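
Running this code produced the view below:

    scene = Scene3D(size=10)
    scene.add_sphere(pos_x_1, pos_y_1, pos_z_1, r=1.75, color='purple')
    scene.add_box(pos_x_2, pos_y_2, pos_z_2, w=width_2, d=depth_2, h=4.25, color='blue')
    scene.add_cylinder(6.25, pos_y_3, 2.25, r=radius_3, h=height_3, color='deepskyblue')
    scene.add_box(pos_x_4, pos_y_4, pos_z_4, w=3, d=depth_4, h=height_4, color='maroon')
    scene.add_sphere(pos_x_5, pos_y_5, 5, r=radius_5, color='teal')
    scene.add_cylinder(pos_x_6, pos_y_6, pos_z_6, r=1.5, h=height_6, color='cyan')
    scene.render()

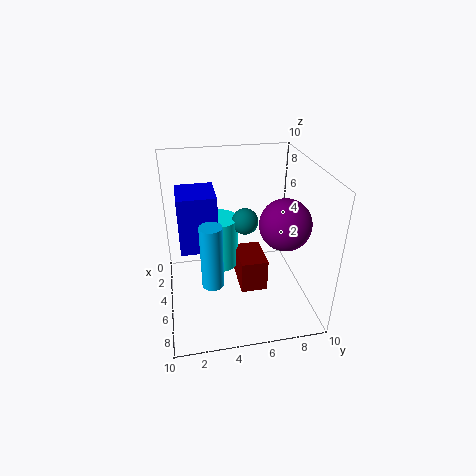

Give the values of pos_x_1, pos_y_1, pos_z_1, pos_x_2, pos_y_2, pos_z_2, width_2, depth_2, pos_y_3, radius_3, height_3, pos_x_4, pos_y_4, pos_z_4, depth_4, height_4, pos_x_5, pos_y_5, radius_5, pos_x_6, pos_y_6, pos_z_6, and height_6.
pos_x_1 = 6, pos_y_1 = 8, pos_z_1 = 6.25, pos_x_2 = 1.25, pos_y_2 = 1, pos_z_2 = 3.5, width_2 = 3, depth_2 = 2.75, pos_y_3 = 3, radius_3 = 0.75, height_3 = 4.5, pos_x_4 = 2.25, pos_y_4 = 5.25, pos_z_4 = 0.25, depth_4 = 2, height_4 = 2.5, pos_x_5 = 2.75, pos_y_5 = 6, radius_5 = 1, pos_x_6 = 2.25, pos_y_6 = 4, pos_z_6 = 1.25, height_6 = 4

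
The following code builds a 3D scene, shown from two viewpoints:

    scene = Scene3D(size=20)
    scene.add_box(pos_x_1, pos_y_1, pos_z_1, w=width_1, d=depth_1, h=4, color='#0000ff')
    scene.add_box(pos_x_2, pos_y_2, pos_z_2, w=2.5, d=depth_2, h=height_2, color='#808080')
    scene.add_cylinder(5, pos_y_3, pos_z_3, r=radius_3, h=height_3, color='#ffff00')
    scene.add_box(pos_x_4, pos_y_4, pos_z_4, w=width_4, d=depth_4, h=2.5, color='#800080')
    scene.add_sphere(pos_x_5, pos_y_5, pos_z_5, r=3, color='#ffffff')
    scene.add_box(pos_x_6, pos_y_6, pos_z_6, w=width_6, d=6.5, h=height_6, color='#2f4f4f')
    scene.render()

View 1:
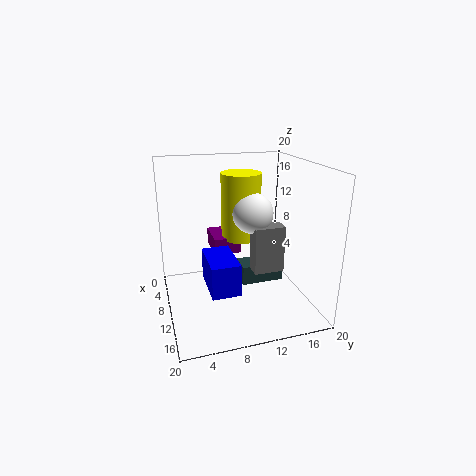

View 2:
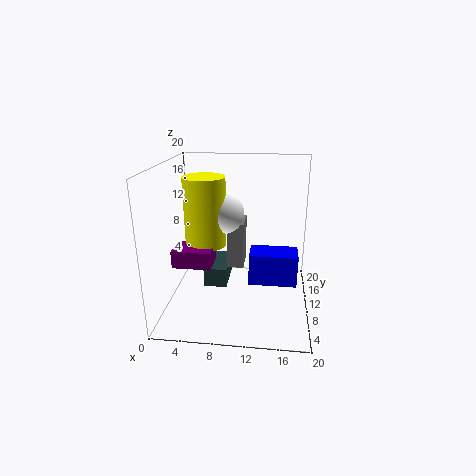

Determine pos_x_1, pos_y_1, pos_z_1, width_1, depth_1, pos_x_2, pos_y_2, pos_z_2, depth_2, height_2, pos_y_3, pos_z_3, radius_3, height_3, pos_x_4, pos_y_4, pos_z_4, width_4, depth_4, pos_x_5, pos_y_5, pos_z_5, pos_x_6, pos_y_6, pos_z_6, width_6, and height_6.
pos_x_1 = 12; pos_y_1 = 4.5; pos_z_1 = 6; width_1 = 6; depth_1 = 3.5; pos_x_2 = 8; pos_y_2 = 12.5; pos_z_2 = 4; depth_2 = 4.5; height_2 = 7; pos_y_3 = 12; pos_z_3 = 8; radius_3 = 3; height_3 = 10; pos_x_4 = 1; pos_y_4 = 7.5; pos_z_4 = 6; width_4 = 5.5; depth_4 = 4; pos_x_5 = 7.5; pos_y_5 = 13; pos_z_5 = 12.5; pos_x_6 = 4.5; pos_y_6 = 11.5; pos_z_6 = 1; width_6 = 3.5; height_6 = 3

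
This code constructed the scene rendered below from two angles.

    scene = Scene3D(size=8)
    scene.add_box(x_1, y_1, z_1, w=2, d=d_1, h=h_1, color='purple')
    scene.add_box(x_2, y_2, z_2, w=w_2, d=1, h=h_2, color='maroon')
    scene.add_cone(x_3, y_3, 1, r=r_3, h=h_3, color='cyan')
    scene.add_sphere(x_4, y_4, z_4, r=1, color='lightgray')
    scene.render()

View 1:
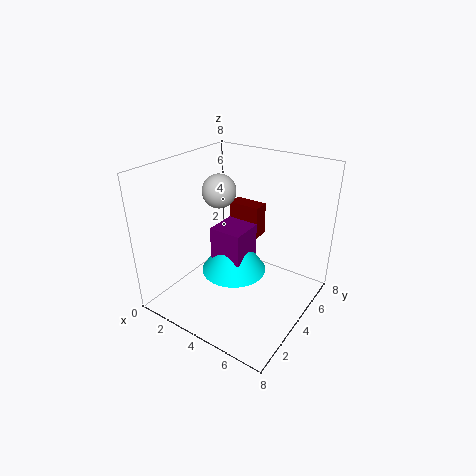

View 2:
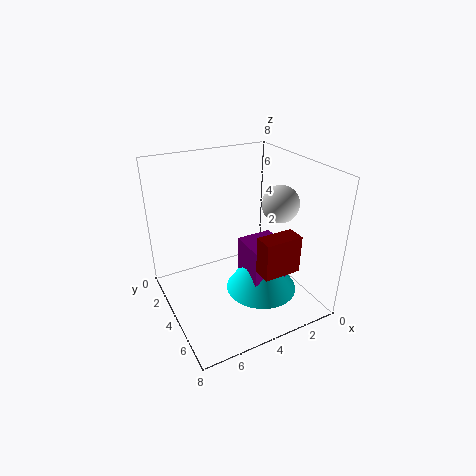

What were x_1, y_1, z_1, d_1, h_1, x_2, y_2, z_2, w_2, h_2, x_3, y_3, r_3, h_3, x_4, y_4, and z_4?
x_1 = 2
y_1 = 4
z_1 = 2
d_1 = 2
h_1 = 2
x_2 = 2
y_2 = 6
z_2 = 3
w_2 = 2
h_2 = 2
x_3 = 3
y_3 = 5
r_3 = 2
h_3 = 3
x_4 = 2
y_4 = 5
z_4 = 6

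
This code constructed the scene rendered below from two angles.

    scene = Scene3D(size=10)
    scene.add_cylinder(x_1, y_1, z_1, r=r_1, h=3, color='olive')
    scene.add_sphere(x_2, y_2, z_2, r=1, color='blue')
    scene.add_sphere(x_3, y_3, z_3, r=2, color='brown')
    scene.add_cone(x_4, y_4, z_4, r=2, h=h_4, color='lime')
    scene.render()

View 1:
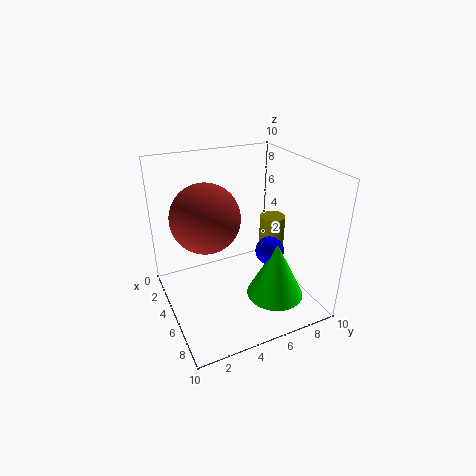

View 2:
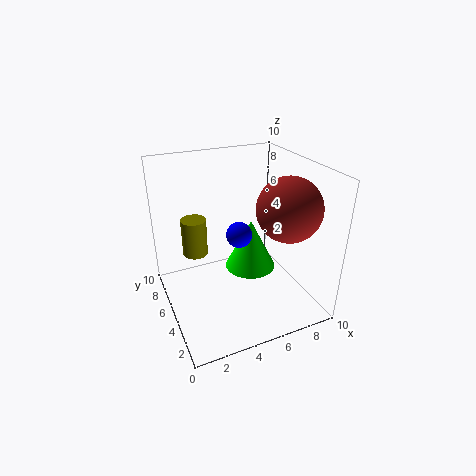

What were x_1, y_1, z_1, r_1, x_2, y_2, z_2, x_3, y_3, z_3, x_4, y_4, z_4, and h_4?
x_1 = 3; y_1 = 9; z_1 = 2; r_1 = 1; x_2 = 6; y_2 = 7; z_2 = 4; x_3 = 7; y_3 = 2; z_3 = 8; x_4 = 7; y_4 = 7; z_4 = 1; h_4 = 4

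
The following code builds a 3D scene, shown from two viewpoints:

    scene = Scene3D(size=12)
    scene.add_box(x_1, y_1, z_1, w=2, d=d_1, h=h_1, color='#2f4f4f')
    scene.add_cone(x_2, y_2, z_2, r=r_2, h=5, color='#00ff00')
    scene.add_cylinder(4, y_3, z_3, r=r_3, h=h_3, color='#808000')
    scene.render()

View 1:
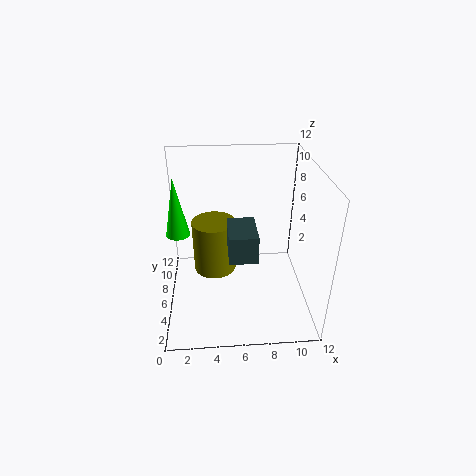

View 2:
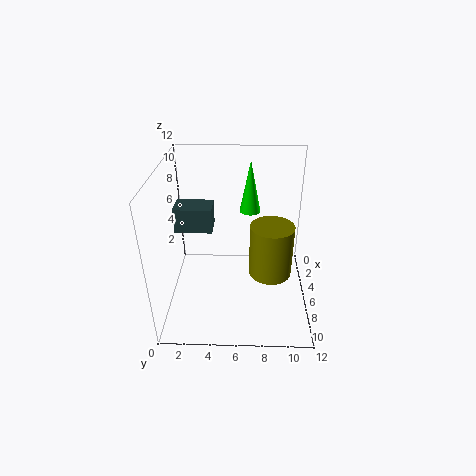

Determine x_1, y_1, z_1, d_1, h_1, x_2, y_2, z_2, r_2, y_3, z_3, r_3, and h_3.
x_1 = 5; y_1 = 1; z_1 = 7; d_1 = 3; h_1 = 2; x_2 = 1; y_2 = 7; z_2 = 6; r_2 = 1; y_3 = 9; z_3 = 1; r_3 = 2; h_3 = 5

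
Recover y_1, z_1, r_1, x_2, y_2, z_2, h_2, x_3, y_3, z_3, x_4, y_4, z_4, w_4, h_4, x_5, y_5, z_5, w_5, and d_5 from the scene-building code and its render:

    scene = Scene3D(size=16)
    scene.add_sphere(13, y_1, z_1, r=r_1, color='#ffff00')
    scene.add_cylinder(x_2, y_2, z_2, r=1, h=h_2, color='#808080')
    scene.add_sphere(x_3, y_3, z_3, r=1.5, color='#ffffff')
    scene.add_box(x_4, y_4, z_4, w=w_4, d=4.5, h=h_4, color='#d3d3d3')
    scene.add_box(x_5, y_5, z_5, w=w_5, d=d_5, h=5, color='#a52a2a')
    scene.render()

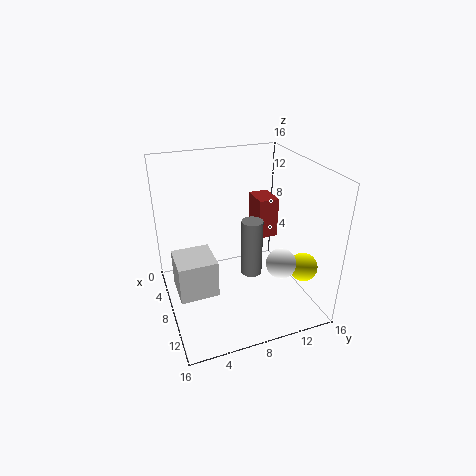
y_1 = 13.5
z_1 = 6
r_1 = 1.5
x_2 = 13
y_2 = 7.5
z_2 = 7
h_2 = 5.5
x_3 = 13.5
y_3 = 10.5
z_3 = 7.5
x_4 = 4
y_4 = 1
z_4 = 1
w_4 = 4.5
h_4 = 4.5
x_5 = 1.5
y_5 = 12
z_5 = 5.5
w_5 = 3.5
d_5 = 2.5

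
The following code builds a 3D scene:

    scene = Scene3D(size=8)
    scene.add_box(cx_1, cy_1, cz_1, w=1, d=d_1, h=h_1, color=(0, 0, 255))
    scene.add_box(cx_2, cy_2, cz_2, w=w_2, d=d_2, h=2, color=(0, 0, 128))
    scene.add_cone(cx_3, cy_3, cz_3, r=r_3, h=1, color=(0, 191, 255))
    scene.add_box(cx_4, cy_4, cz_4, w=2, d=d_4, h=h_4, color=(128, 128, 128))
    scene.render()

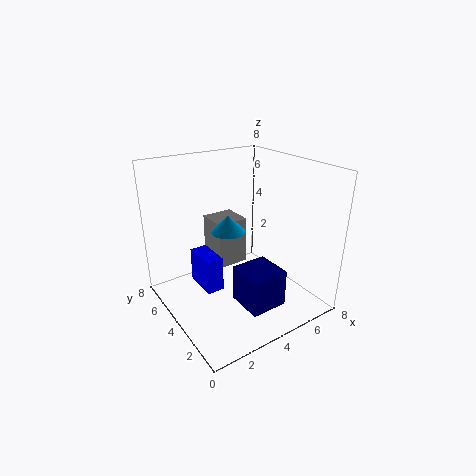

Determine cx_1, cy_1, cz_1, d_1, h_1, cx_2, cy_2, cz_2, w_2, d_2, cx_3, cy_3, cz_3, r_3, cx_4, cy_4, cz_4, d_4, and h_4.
cx_1 = 2; cy_1 = 4; cz_1 = 1; d_1 = 2; h_1 = 2; cx_2 = 3; cy_2 = 1; cz_2 = 1; w_2 = 2; d_2 = 2; cx_3 = 4; cy_3 = 5; cz_3 = 4; r_3 = 1; cx_4 = 4; cy_4 = 6; cz_4 = 1; d_4 = 2; h_4 = 3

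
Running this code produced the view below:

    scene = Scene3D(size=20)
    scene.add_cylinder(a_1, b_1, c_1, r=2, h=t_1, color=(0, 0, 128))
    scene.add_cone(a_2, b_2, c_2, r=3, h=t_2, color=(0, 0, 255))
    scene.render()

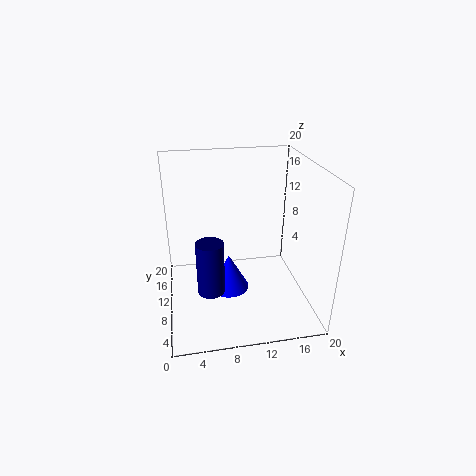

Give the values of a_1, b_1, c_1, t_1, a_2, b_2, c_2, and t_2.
a_1 = 6; b_1 = 10; c_1 = 1.5; t_1 = 8; a_2 = 9; b_2 = 12; c_2 = 0.5; t_2 = 5.5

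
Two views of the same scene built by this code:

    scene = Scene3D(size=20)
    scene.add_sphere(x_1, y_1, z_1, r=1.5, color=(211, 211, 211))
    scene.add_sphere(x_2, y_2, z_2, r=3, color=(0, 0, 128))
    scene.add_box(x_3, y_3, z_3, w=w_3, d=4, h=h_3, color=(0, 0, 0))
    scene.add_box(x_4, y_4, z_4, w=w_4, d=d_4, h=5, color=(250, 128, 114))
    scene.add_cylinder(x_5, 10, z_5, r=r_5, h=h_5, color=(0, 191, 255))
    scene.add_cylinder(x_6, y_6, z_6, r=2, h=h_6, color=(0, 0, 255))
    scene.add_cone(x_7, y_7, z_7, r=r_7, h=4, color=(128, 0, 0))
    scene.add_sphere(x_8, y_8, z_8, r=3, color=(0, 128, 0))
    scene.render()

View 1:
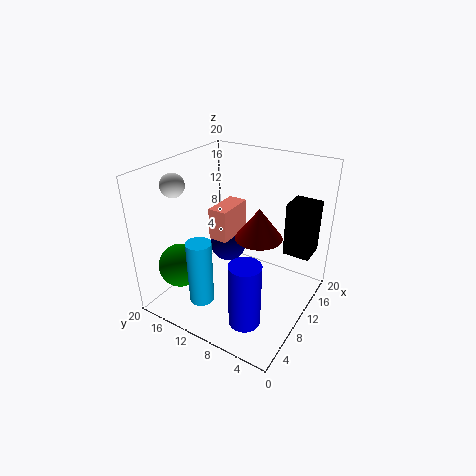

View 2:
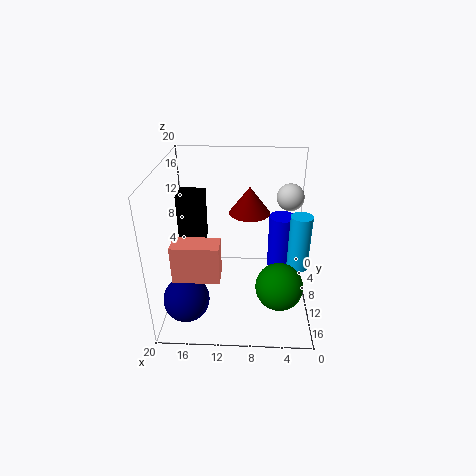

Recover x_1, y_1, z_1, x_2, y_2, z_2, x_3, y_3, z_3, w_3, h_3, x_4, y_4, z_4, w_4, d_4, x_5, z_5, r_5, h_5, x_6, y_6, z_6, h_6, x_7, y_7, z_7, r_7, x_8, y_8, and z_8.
x_1 = 4; y_1 = 15.5; z_1 = 18.5; x_2 = 16.5; y_2 = 16; z_2 = 4; x_3 = 15.5; y_3 = 1.5; z_3 = 6; w_3 = 4; h_3 = 8; x_4 = 12; y_4 = 13.5; z_4 = 7; w_4 = 6; d_4 = 3; x_5 = 1.5; z_5 = 5.5; r_5 = 1.5; h_5 = 8; x_6 = 3.5; y_6 = 5; z_6 = 2.5; h_6 = 8.5; x_7 = 8.5; y_7 = 6; z_7 = 12; r_7 = 3; x_8 = 4.5; y_8 = 16; z_8 = 6.5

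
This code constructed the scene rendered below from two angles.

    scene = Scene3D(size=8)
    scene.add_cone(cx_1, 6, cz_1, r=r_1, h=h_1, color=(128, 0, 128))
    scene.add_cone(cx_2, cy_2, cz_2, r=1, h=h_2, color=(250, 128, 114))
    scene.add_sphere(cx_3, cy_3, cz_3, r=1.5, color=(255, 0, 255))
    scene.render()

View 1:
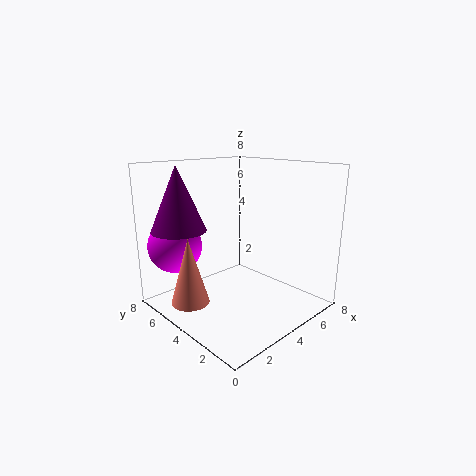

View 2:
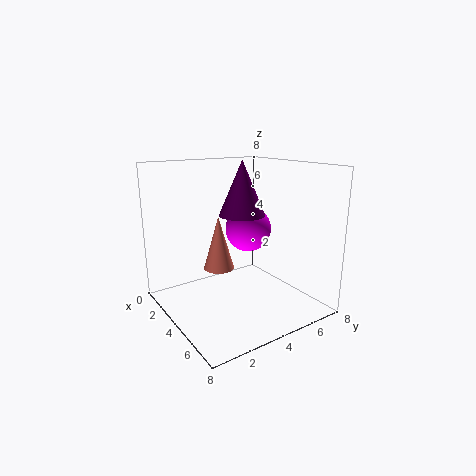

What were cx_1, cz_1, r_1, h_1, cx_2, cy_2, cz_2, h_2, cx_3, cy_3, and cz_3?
cx_1 = 1.5
cz_1 = 4.5
r_1 = 1.5
h_1 = 3.5
cx_2 = 1
cy_2 = 4.5
cz_2 = 1
h_2 = 3.5
cx_3 = 1.5
cy_3 = 6.5
cz_3 = 3.5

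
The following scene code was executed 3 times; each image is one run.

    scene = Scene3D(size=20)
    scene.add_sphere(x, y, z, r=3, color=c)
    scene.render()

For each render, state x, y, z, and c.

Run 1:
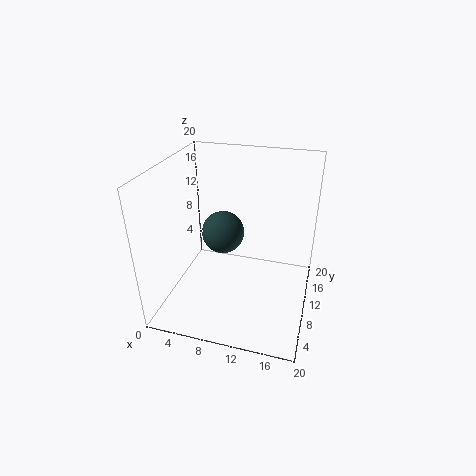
x = 7.5; y = 11; z = 10; c = 'darkslategray'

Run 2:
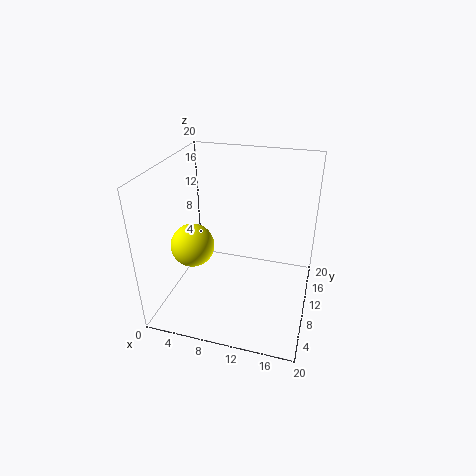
x = 4; y = 8; z = 9; c = 'yellow'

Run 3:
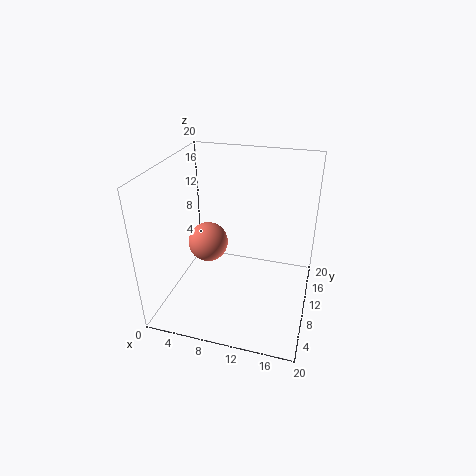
x = 4.5; y = 12.5; z = 7; c = 'salmon'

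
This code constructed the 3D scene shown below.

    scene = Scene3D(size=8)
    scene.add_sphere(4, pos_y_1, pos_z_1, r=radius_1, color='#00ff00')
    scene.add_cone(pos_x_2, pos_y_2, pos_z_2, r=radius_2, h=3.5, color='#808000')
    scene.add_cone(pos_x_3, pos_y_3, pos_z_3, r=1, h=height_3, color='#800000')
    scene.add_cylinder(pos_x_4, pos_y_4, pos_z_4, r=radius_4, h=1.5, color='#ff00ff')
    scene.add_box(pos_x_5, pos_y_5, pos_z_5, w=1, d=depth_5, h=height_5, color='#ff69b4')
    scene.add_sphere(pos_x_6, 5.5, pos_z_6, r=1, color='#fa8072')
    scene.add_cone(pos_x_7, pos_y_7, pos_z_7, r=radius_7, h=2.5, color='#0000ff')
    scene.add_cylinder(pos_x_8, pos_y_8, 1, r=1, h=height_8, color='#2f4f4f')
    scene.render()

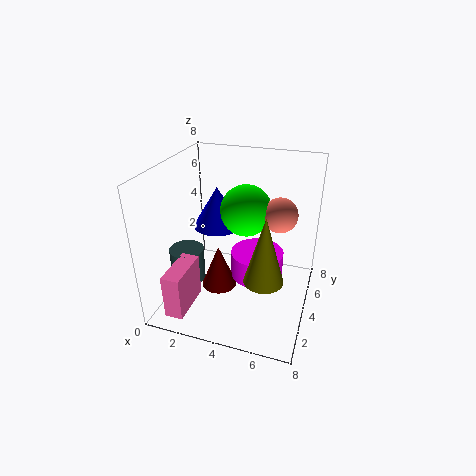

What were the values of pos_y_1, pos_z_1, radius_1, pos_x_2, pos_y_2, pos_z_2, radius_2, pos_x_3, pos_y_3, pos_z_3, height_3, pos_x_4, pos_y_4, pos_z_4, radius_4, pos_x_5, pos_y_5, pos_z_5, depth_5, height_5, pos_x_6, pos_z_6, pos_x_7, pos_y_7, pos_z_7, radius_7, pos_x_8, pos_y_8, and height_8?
pos_y_1 = 5.5
pos_z_1 = 5
radius_1 = 1.5
pos_x_2 = 6
pos_y_2 = 2
pos_z_2 = 3
radius_2 = 1
pos_x_3 = 3
pos_y_3 = 3.5
pos_z_3 = 1
height_3 = 2.5
pos_x_4 = 5
pos_y_4 = 4.5
pos_z_4 = 1.5
radius_4 = 1.5
pos_x_5 = 1
pos_y_5 = 0.5
pos_z_5 = 0.5
depth_5 = 2.5
height_5 = 2.5
pos_x_6 = 6
pos_z_6 = 5
pos_x_7 = 2
pos_y_7 = 6
pos_z_7 = 3.5
radius_7 = 1.5
pos_x_8 = 1
pos_y_8 = 3.5
height_8 = 2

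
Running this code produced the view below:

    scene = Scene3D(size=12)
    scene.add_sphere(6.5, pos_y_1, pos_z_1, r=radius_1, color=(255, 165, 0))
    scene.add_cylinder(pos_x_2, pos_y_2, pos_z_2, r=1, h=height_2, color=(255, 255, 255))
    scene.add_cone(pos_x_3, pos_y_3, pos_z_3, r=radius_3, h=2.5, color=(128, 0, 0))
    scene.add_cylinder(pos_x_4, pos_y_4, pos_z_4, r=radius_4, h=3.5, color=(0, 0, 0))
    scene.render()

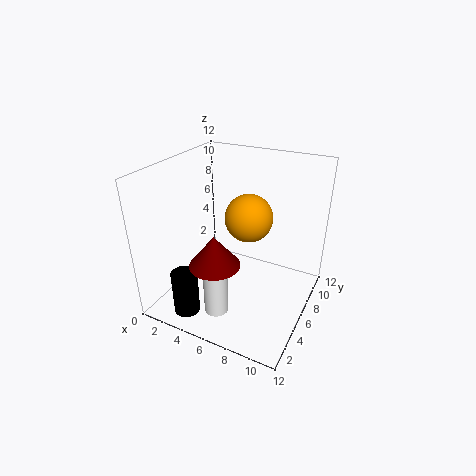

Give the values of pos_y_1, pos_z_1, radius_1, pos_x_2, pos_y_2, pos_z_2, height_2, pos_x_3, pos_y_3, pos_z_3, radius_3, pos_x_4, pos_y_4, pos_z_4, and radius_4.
pos_y_1 = 7; pos_z_1 = 7.5; radius_1 = 2; pos_x_2 = 5.5; pos_y_2 = 3; pos_z_2 = 0.5; height_2 = 5.5; pos_x_3 = 5.5; pos_y_3 = 3; pos_z_3 = 5; radius_3 = 2; pos_x_4 = 4; pos_y_4 = 1; pos_z_4 = 1.5; radius_4 = 1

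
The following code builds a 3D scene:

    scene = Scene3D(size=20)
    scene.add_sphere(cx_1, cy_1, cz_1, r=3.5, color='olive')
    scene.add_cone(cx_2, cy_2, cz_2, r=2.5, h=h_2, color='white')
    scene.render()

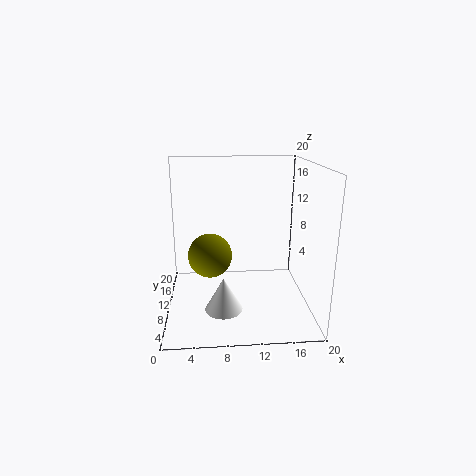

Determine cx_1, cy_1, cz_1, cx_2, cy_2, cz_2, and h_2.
cx_1 = 6
cy_1 = 15.75
cz_1 = 5
cx_2 = 7.75
cy_2 = 5.75
cz_2 = 1.5
h_2 = 4.5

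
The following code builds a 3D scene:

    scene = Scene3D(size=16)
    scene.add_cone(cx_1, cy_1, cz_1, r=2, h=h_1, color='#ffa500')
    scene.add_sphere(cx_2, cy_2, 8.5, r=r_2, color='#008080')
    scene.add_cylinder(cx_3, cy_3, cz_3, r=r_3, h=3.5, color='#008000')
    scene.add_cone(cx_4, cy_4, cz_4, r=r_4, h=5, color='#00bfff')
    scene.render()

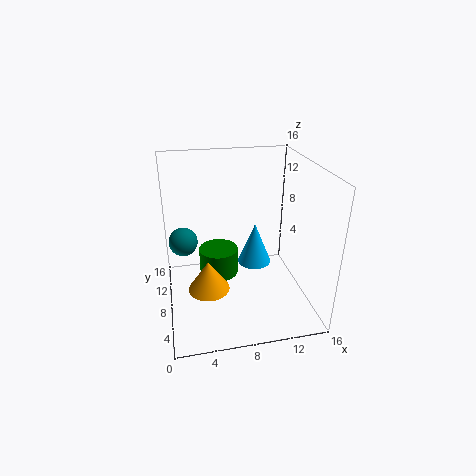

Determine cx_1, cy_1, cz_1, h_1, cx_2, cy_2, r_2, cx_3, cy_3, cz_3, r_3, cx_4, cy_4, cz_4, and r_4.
cx_1 = 4
cy_1 = 3
cz_1 = 5.5
h_1 = 3
cx_2 = 2
cy_2 = 7.5
r_2 = 1.5
cx_3 = 6.5
cy_3 = 13
cz_3 = 0.5
r_3 = 2.5
cx_4 = 10.5
cy_4 = 10
cz_4 = 3.5
r_4 = 2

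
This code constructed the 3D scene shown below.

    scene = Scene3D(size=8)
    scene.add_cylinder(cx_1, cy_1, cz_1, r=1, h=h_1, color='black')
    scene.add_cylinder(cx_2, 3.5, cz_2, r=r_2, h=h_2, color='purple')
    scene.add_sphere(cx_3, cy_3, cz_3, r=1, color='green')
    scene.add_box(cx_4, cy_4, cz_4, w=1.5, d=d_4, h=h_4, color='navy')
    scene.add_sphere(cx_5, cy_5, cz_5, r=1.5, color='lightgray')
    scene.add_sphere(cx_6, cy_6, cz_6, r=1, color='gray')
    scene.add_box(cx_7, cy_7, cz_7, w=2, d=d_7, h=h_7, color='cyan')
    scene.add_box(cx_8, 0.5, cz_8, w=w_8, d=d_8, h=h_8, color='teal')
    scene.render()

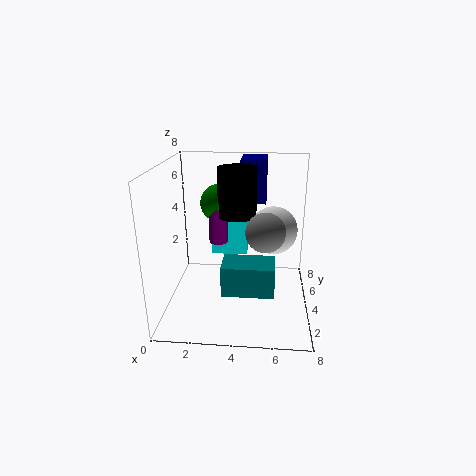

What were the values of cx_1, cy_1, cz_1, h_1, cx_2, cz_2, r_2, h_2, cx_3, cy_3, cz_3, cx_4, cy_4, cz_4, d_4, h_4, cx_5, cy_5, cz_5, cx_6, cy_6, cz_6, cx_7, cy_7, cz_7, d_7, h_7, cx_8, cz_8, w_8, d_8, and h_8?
cx_1 = 4; cy_1 = 3.5; cz_1 = 5.5; h_1 = 2.5; cx_2 = 3; cz_2 = 4; r_2 = 0.5; h_2 = 2; cx_3 = 3; cy_3 = 4; cz_3 = 6; cx_4 = 4; cy_4 = 5.5; cz_4 = 5.5; d_4 = 2; h_4 = 2.5; cx_5 = 6; cy_5 = 6.5; cz_5 = 3.5; cx_6 = 5.5; cy_6 = 2.5; cz_6 = 5; cx_7 = 2.5; cy_7 = 4; cz_7 = 3; d_7 = 2; h_7 = 2; cx_8 = 3.5; cz_8 = 2.5; w_8 = 2.5; d_8 = 1.5; h_8 = 1.5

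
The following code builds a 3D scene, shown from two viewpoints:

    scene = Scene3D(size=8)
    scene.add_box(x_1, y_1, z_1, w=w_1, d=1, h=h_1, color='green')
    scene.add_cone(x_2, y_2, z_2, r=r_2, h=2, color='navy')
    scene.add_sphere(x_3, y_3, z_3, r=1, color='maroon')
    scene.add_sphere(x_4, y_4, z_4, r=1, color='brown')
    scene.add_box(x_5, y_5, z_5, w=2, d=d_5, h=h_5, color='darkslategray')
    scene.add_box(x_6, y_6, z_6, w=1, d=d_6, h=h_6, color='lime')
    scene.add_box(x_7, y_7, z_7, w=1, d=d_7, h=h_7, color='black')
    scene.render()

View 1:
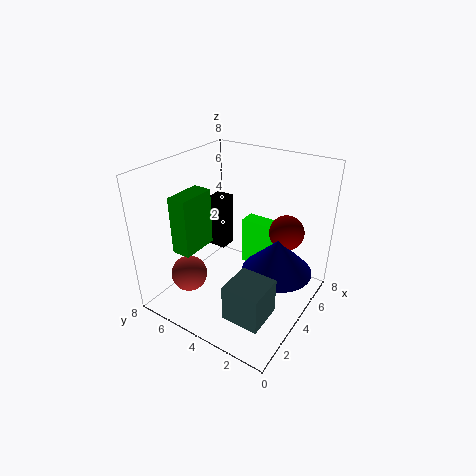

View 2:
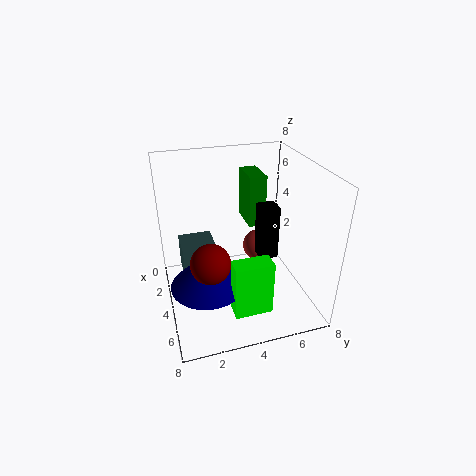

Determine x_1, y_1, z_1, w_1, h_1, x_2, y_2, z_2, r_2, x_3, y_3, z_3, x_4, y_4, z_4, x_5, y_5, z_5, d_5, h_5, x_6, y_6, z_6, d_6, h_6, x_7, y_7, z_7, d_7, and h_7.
x_1 = 1, y_1 = 5, z_1 = 4, w_1 = 2, h_1 = 3, x_2 = 5, y_2 = 2, z_2 = 2, r_2 = 2, x_3 = 6, y_3 = 2, z_3 = 4, x_4 = 2, y_4 = 6, z_4 = 2, x_5 = 1, y_5 = 1, z_5 = 1, d_5 = 2, h_5 = 2, x_6 = 6, y_6 = 3, z_6 = 1, d_6 = 2, h_6 = 3, x_7 = 4, y_7 = 5, z_7 = 3, d_7 = 1, h_7 = 3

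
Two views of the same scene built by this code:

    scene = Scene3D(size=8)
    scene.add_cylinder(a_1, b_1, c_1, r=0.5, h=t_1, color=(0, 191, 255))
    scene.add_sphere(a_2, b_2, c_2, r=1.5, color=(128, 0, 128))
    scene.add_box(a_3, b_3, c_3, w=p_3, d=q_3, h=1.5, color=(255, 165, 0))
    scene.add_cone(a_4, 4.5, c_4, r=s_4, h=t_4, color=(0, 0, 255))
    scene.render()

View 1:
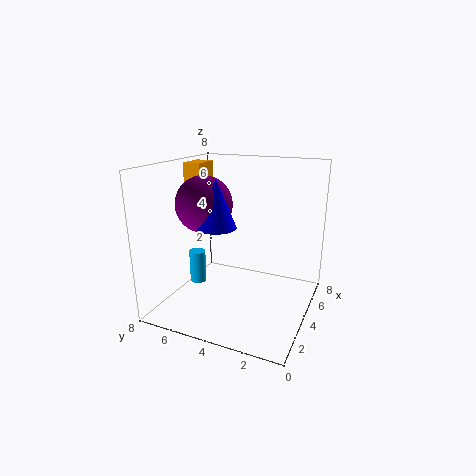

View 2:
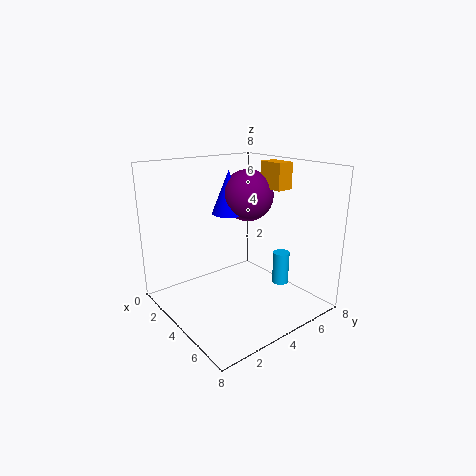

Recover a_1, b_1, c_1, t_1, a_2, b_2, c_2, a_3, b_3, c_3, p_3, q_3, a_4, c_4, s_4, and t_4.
a_1 = 4.5; b_1 = 7; c_1 = 0.5; t_1 = 2; a_2 = 3; b_2 = 5.5; c_2 = 6; a_3 = 3.5; b_3 = 6; c_3 = 6.5; p_3 = 1.5; q_3 = 1; a_4 = 2.5; c_4 = 5; s_4 = 1; t_4 = 2.5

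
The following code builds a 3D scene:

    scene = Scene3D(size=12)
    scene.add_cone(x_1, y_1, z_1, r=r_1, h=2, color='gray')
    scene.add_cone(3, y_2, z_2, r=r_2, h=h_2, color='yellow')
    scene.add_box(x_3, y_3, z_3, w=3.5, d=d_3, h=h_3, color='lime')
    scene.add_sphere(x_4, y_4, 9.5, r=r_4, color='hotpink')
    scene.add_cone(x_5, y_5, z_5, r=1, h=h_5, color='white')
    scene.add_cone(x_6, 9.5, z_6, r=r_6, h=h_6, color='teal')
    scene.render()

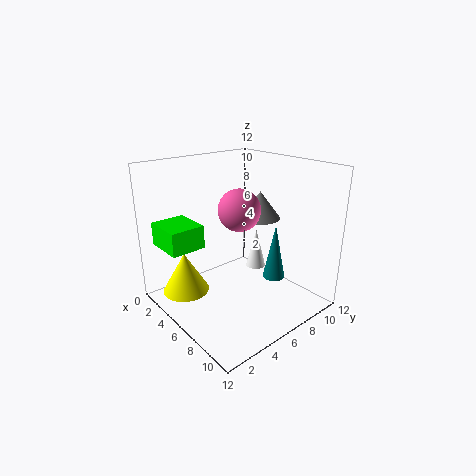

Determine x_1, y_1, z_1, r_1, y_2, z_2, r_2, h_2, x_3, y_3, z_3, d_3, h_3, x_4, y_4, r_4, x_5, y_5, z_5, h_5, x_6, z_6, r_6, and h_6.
x_1 = 8.5
y_1 = 6
z_1 = 8.5
r_1 = 1.5
y_2 = 2.5
z_2 = 1
r_2 = 2
h_2 = 3.5
x_3 = 0.5
y_3 = 1
z_3 = 5
d_3 = 3
h_3 = 2
x_4 = 8.5
y_4 = 4
r_4 = 1.5
x_5 = 3
y_5 = 11
z_5 = 0.5
h_5 = 4
x_6 = 7
z_6 = 1.5
r_6 = 1
h_6 = 5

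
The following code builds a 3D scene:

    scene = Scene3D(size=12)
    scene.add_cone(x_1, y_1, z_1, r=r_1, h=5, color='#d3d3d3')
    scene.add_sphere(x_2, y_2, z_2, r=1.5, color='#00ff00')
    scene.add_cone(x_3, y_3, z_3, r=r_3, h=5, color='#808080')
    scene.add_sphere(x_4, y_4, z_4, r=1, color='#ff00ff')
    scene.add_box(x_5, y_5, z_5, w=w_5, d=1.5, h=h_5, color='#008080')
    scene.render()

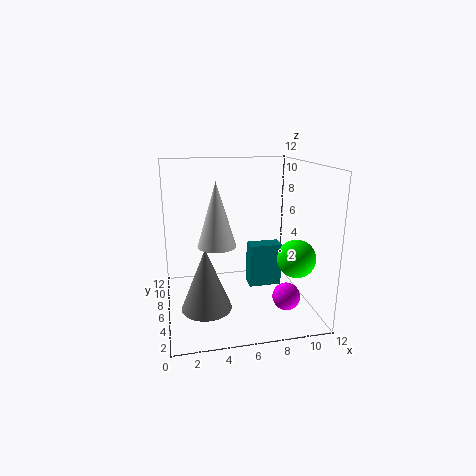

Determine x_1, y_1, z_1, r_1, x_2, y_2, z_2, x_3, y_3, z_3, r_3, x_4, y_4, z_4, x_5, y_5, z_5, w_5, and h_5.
x_1 = 4; y_1 = 4.5; z_1 = 6; r_1 = 1.5; x_2 = 10; y_2 = 3; z_2 = 5; x_3 = 3; y_3 = 4; z_3 = 1; r_3 = 2; x_4 = 8.5; y_4 = 1; z_4 = 3; x_5 = 7.5; y_5 = 7.5; z_5 = 0.5; w_5 = 3; h_5 = 4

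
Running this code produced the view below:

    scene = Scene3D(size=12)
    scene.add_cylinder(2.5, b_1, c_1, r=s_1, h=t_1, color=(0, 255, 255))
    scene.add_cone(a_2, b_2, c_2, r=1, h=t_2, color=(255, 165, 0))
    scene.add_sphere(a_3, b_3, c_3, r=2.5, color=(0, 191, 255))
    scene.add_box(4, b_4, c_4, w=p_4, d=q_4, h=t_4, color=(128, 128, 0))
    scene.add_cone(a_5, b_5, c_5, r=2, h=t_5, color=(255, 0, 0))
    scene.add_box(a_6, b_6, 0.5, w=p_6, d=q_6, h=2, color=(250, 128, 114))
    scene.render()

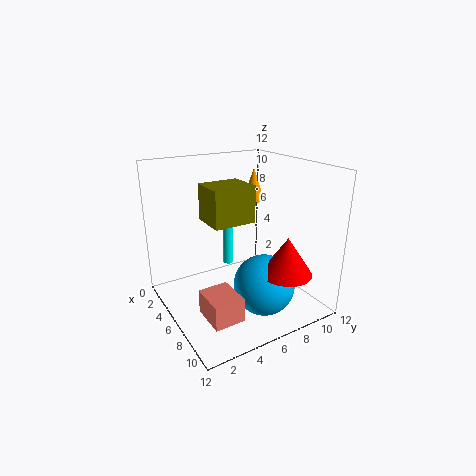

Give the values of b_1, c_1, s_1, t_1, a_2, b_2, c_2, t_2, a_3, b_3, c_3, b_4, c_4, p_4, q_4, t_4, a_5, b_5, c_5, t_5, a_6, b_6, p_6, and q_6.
b_1 = 7, c_1 = 2, s_1 = 0.5, t_1 = 5.5, a_2 = 3, b_2 = 9.5, c_2 = 8, t_2 = 3, a_3 = 8.5, b_3 = 7, c_3 = 2.5, b_4 = 3.5, c_4 = 7.5, p_4 = 3, q_4 = 3.5, t_4 = 3, a_5 = 10, b_5 = 8, c_5 = 4, t_5 = 3, a_6 = 6.5, b_6 = 2, p_6 = 3, q_6 = 2.5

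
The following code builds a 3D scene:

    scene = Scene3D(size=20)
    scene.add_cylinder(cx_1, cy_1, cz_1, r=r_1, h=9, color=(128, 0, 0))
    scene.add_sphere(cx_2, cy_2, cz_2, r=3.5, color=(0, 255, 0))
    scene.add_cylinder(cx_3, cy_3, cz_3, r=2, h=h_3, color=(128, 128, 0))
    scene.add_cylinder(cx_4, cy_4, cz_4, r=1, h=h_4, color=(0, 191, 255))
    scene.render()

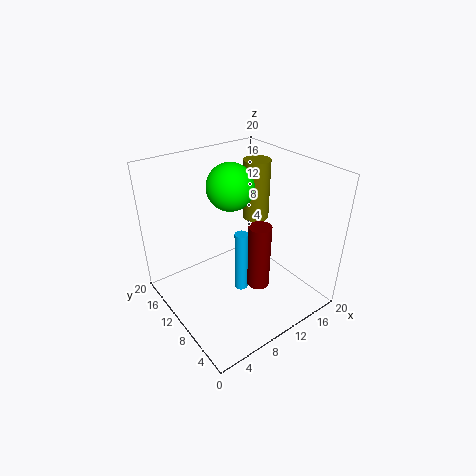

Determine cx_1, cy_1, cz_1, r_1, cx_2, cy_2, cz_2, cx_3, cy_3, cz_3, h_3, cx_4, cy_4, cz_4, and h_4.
cx_1 = 10.5, cy_1 = 6, cz_1 = 4.5, r_1 = 1.5, cx_2 = 12, cy_2 = 14.5, cz_2 = 15.5, cx_3 = 16, cy_3 = 13.5, cz_3 = 10, h_3 = 9, cx_4 = 11, cy_4 = 10.5, cz_4 = 0.5, h_4 = 9.5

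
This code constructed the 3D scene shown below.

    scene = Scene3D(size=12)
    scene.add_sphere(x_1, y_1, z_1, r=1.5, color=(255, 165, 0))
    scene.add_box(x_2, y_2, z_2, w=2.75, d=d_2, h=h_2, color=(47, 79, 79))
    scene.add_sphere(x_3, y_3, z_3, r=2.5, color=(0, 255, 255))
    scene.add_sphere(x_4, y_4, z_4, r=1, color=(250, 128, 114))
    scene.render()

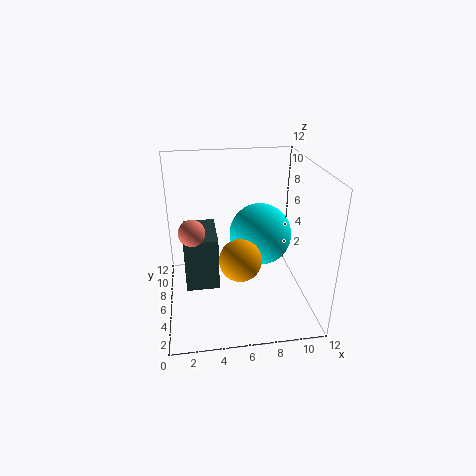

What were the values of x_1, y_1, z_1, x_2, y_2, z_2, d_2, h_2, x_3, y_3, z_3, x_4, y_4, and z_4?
x_1 = 5.5, y_1 = 1.75, z_1 = 6.5, x_2 = 1.5, y_2 = 4.75, z_2 = 2, d_2 = 4.25, h_2 = 4.5, x_3 = 7.75, y_3 = 5.5, z_3 = 6.5, x_4 = 2.25, y_4 = 4, z_4 = 7.75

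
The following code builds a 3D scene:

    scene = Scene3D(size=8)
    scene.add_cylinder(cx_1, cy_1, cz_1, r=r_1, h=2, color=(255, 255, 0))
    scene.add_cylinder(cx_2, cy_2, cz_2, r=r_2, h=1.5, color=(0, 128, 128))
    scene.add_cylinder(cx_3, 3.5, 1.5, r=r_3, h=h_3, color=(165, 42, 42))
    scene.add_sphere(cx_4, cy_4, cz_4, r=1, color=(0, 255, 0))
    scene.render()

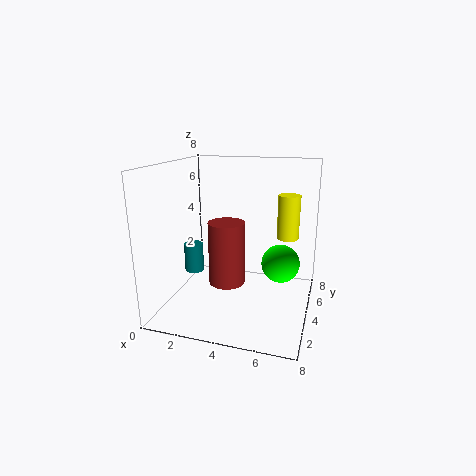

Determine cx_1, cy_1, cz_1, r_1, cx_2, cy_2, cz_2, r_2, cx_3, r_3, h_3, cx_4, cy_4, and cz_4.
cx_1 = 7, cy_1 = 2, cz_1 = 5, r_1 = 0.5, cx_2 = 2, cy_2 = 2.5, cz_2 = 2.5, r_2 = 0.5, cx_3 = 3.5, r_3 = 1, h_3 = 3.5, cx_4 = 6.5, cy_4 = 3.5, cz_4 = 3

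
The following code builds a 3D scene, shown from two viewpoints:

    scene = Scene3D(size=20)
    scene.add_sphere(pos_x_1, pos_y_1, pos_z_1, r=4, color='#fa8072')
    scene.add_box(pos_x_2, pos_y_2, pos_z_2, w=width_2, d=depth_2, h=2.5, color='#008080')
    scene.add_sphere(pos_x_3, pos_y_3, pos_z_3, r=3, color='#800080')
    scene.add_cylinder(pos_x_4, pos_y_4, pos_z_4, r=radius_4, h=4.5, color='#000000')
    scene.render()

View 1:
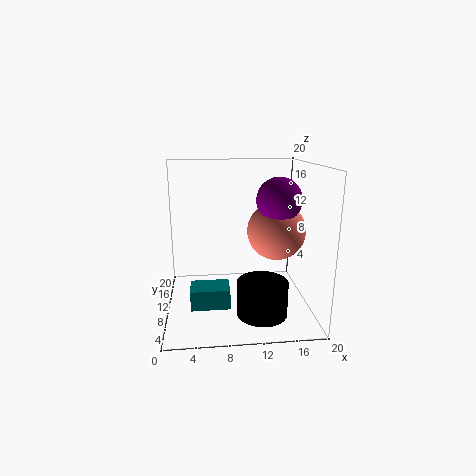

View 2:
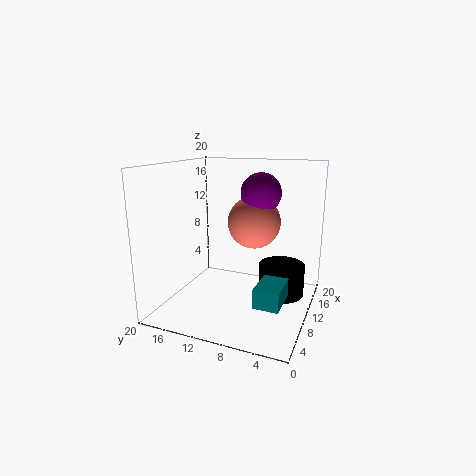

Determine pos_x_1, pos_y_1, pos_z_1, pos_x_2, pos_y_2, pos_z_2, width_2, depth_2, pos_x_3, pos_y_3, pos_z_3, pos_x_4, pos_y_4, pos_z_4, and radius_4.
pos_x_1 = 15.25
pos_y_1 = 9.5
pos_z_1 = 11
pos_x_2 = 3.5
pos_y_2 = 2.25
pos_z_2 = 3.5
width_2 = 4.75
depth_2 = 3.25
pos_x_3 = 15.25
pos_y_3 = 8.5
pos_z_3 = 15.5
pos_x_4 = 12.5
pos_y_4 = 4.25
pos_z_4 = 1.5
radius_4 = 3.25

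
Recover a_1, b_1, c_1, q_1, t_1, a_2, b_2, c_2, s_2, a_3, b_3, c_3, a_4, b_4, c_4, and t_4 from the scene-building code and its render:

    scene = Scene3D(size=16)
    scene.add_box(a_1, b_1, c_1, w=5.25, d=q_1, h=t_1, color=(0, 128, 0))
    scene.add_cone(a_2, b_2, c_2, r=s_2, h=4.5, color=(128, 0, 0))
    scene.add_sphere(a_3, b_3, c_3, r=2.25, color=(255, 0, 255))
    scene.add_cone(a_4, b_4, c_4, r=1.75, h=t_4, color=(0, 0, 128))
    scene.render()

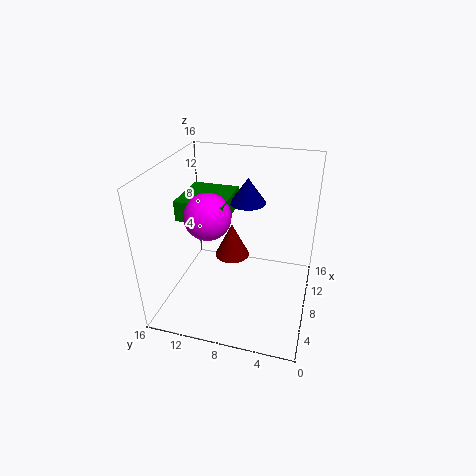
a_1 = 3
b_1 = 8
c_1 = 12
q_1 = 4.75
t_1 = 2
a_2 = 13
b_2 = 10.25
c_2 = 2.25
s_2 = 2.25
a_3 = 3.75
b_3 = 9.75
c_3 = 12.5
a_4 = 6.25
b_4 = 6.5
c_4 = 13.25
t_4 = 2.5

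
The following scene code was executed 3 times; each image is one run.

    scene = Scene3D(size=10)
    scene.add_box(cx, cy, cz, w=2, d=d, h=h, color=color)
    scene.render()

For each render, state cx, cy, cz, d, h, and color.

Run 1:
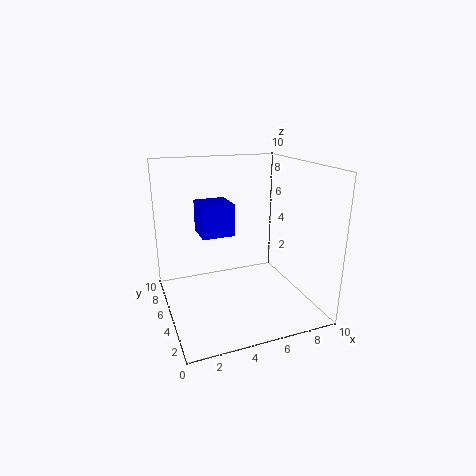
cx = 2, cy = 3, cz = 6, d = 2, h = 2, color = 'blue'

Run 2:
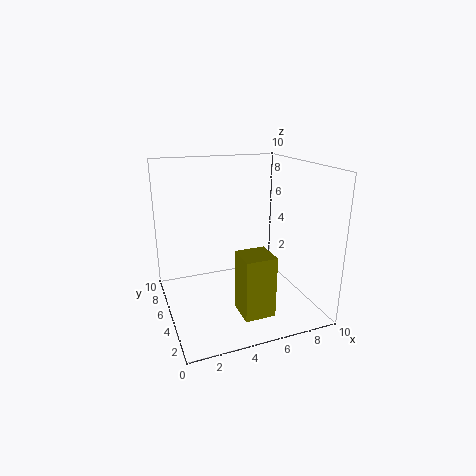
cx = 4, cy = 1, cz = 1, d = 2, h = 4, color = 'olive'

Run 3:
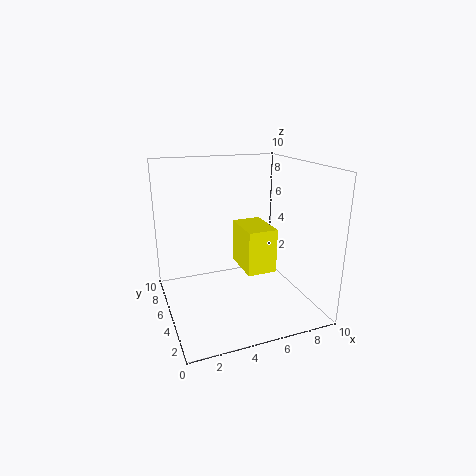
cx = 5, cy = 3, cz = 3, d = 3, h = 3, color = 'yellow'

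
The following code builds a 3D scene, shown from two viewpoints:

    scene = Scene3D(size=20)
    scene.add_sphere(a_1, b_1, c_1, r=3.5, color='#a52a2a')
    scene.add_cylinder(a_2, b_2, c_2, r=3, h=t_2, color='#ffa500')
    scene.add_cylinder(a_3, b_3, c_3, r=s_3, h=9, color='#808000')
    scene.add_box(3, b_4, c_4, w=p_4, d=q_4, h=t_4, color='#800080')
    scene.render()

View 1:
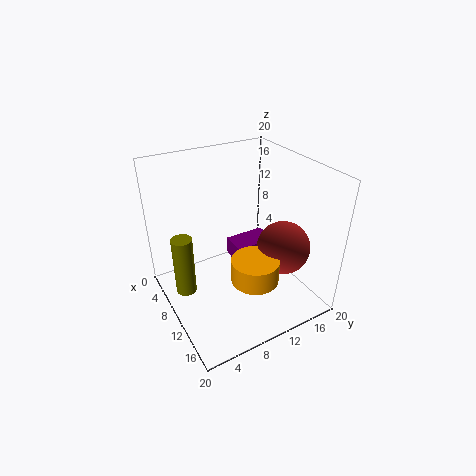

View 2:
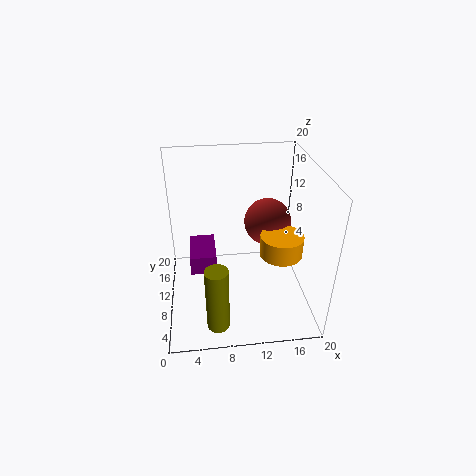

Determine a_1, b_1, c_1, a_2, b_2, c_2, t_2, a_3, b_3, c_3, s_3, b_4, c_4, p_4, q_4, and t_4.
a_1 = 15; b_1 = 14; c_1 = 10; a_2 = 16; b_2 = 9; c_2 = 7.5; t_2 = 3; a_3 = 6.5; b_3 = 3; c_3 = 1; s_3 = 1.5; b_4 = 12; c_4 = 2.5; p_4 = 4; q_4 = 6.5; t_4 = 3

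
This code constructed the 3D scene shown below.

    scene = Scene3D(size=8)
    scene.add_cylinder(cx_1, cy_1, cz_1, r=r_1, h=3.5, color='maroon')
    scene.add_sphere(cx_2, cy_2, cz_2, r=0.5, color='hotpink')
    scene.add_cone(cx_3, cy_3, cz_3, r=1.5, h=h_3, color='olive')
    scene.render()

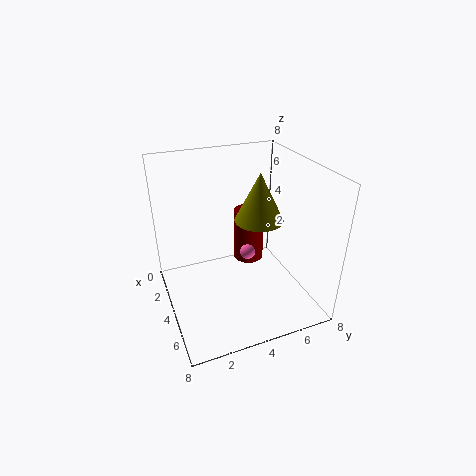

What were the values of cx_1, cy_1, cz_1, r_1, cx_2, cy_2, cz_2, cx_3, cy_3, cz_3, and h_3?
cx_1 = 1; cy_1 = 6; cz_1 = 0.5; r_1 = 1; cx_2 = 2; cy_2 = 5.5; cz_2 = 1.5; cx_3 = 2.5; cy_3 = 6; cz_3 = 4; h_3 = 3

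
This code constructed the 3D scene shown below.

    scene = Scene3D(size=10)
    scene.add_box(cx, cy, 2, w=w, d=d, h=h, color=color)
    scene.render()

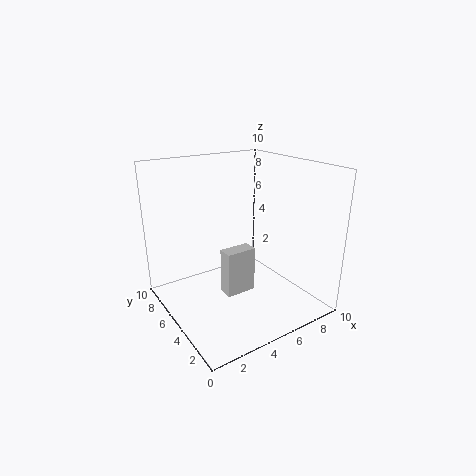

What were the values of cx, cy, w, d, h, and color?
cx = 3
cy = 3
w = 2
d = 1
h = 3
color = 'lightgray'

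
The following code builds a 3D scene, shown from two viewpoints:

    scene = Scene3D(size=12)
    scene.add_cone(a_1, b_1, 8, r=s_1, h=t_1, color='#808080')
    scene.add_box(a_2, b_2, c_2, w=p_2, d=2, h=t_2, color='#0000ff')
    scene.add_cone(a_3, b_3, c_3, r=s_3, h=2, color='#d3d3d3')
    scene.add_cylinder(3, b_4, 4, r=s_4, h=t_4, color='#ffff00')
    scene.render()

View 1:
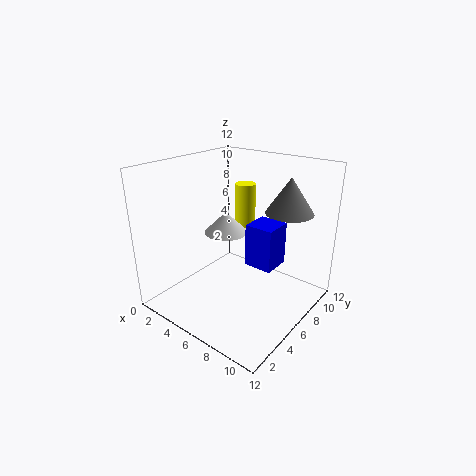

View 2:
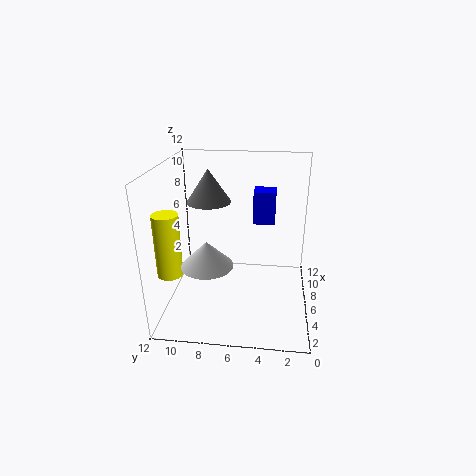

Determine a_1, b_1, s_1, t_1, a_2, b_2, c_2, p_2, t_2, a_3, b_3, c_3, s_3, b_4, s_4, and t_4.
a_1 = 9; b_1 = 9; s_1 = 2; t_1 = 3; a_2 = 9; b_2 = 3; c_2 = 6; p_2 = 2; t_2 = 3; a_3 = 3; b_3 = 8; c_3 = 5; s_3 = 2; b_4 = 11; s_4 = 1; t_4 = 5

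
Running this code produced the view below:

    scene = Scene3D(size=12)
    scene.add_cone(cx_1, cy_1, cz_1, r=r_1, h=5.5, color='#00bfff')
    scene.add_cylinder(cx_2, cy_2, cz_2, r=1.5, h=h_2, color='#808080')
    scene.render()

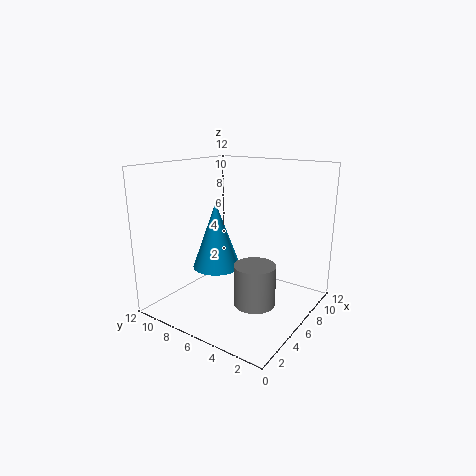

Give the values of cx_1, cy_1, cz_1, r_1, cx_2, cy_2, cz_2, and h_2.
cx_1 = 5; cy_1 = 7.5; cz_1 = 3.5; r_1 = 2; cx_2 = 3; cy_2 = 2.5; cz_2 = 2.5; h_2 = 3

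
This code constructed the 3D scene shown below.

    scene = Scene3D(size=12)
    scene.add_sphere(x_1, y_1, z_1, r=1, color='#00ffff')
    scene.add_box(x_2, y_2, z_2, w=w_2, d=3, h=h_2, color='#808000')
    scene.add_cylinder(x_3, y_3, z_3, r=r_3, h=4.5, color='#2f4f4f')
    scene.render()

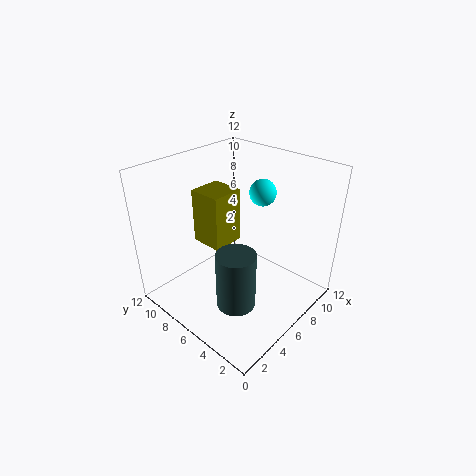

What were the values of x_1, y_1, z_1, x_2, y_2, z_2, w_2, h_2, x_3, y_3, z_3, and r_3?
x_1 = 6.5; y_1 = 4; z_1 = 10.5; x_2 = 5.5; y_2 = 8; z_2 = 4; w_2 = 3; h_2 = 5; x_3 = 3; y_3 = 3.5; z_3 = 2.5; r_3 = 1.5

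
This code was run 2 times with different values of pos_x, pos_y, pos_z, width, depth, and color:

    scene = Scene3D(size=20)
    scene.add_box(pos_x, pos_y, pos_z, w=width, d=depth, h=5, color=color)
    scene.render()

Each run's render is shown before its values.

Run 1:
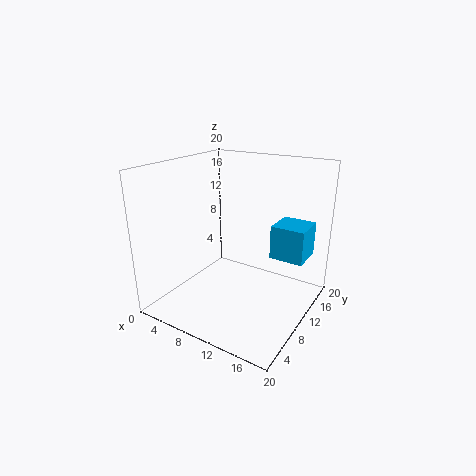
pos_x = 13, pos_y = 14, pos_z = 6, width = 5, depth = 5, color = 'deepskyblue'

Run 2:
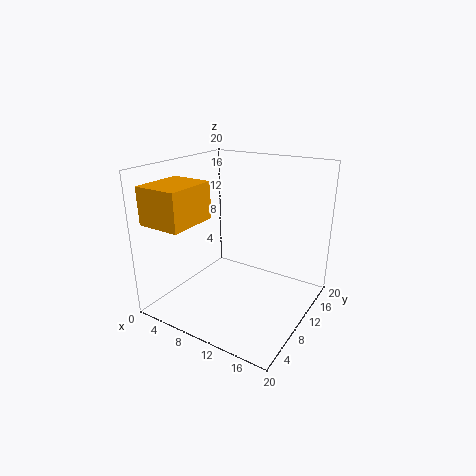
pos_x = 1, pos_y = 1, pos_z = 13, width = 6, depth = 7, color = 'orange'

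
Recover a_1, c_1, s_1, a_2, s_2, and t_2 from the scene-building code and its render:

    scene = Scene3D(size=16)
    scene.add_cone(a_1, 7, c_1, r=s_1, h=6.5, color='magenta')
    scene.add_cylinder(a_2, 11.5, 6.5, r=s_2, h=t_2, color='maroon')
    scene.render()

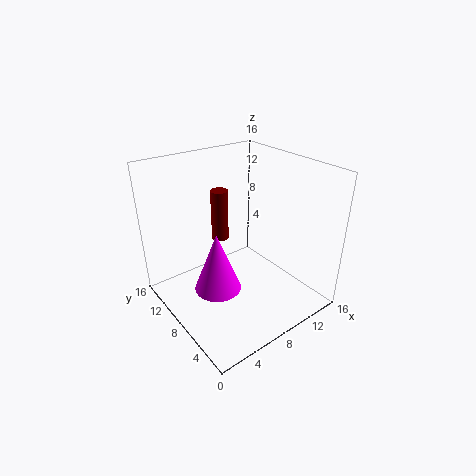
a_1 = 4.5, c_1 = 3.5, s_1 = 2.5, a_2 = 8, s_2 = 1, t_2 = 6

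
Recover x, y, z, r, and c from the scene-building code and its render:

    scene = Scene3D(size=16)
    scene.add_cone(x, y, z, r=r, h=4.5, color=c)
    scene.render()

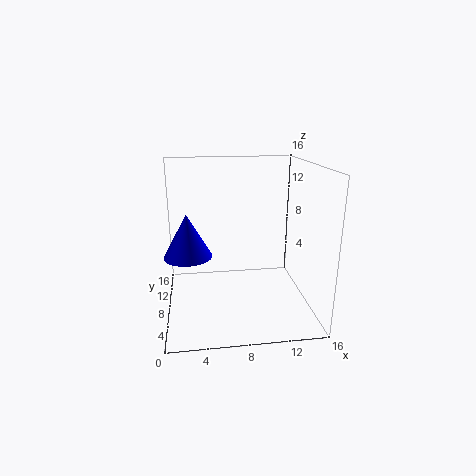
x = 2.5
y = 6
z = 7
r = 2.5
c = 'blue'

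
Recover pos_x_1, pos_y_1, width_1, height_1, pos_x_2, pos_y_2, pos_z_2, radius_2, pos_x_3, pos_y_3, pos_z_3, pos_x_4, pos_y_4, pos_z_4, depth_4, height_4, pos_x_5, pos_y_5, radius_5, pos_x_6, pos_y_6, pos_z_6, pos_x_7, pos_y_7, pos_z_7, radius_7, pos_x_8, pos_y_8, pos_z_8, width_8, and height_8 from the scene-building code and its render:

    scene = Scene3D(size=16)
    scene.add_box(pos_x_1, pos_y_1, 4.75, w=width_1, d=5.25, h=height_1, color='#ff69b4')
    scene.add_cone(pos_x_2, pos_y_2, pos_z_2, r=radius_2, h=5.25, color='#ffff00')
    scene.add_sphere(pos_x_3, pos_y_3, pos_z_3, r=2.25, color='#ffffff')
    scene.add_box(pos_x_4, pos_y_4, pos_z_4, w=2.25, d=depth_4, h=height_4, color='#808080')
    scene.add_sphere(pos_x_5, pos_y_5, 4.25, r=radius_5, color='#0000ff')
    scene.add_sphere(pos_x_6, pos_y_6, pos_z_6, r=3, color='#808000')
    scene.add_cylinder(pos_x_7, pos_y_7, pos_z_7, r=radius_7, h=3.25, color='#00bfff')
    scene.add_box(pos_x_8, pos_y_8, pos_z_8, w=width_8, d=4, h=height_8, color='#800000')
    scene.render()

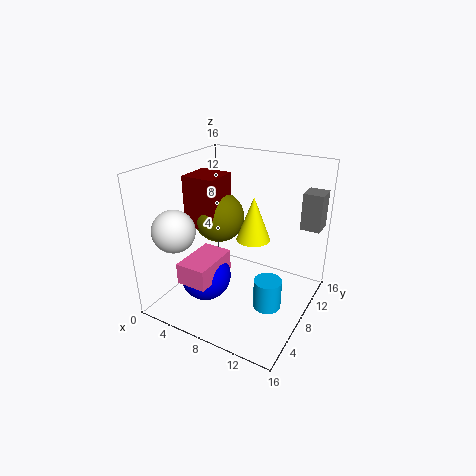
pos_x_1 = 4.5, pos_y_1 = 1.5, width_1 = 3.25, height_1 = 2.25, pos_x_2 = 8.5, pos_y_2 = 10.75, pos_z_2 = 6.75, radius_2 = 2, pos_x_3 = 3.25, pos_y_3 = 3, pos_z_3 = 9.75, pos_x_4 = 13.5, pos_y_4 = 12.5, pos_z_4 = 8.5, depth_4 = 2.5, height_4 = 4.25, pos_x_5 = 5.75, pos_y_5 = 4.75, radius_5 = 2.75, pos_x_6 = 4.25, pos_y_6 = 10, pos_z_6 = 9, pos_x_7 = 12.5, pos_y_7 = 6.5, pos_z_7 = 1.5, radius_7 = 1.5, pos_x_8 = 1.25, pos_y_8 = 7.25, pos_z_8 = 8.25, width_8 = 4, height_8 = 6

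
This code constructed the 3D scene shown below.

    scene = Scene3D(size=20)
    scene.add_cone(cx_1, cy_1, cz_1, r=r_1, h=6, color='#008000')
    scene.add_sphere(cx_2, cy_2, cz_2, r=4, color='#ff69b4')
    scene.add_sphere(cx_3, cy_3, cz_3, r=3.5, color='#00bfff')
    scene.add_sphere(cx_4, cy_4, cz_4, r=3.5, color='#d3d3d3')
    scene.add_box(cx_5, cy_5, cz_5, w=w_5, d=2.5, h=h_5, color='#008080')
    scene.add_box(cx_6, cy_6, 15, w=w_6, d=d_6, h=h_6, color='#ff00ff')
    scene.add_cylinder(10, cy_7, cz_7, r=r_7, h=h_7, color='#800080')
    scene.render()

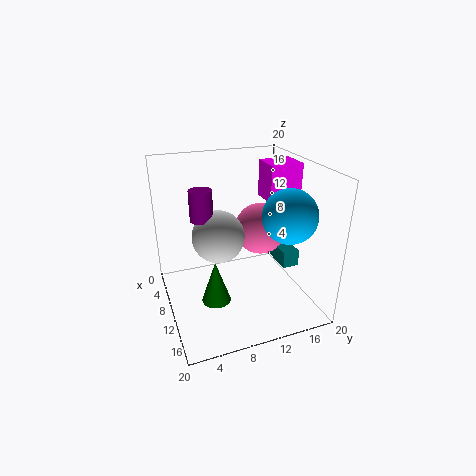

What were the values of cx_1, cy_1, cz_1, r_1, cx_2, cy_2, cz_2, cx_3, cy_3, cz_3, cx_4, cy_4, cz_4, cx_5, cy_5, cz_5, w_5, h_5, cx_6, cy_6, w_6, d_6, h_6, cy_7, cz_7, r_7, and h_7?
cx_1 = 12
cy_1 = 6
cz_1 = 2
r_1 = 2
cx_2 = 5.5
cy_2 = 15.5
cz_2 = 8.5
cx_3 = 15
cy_3 = 15
cz_3 = 14.5
cx_4 = 10.5
cy_4 = 7
cz_4 = 11
cx_5 = 6.5
cy_5 = 17
cz_5 = 4
w_5 = 4.5
h_5 = 2.5
cx_6 = 7.5
cy_6 = 14
w_6 = 4
d_6 = 4.5
h_6 = 5
cy_7 = 5
cz_7 = 13.5
r_7 = 1.5
h_7 = 4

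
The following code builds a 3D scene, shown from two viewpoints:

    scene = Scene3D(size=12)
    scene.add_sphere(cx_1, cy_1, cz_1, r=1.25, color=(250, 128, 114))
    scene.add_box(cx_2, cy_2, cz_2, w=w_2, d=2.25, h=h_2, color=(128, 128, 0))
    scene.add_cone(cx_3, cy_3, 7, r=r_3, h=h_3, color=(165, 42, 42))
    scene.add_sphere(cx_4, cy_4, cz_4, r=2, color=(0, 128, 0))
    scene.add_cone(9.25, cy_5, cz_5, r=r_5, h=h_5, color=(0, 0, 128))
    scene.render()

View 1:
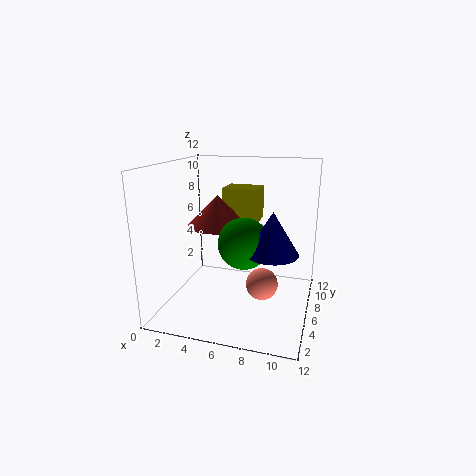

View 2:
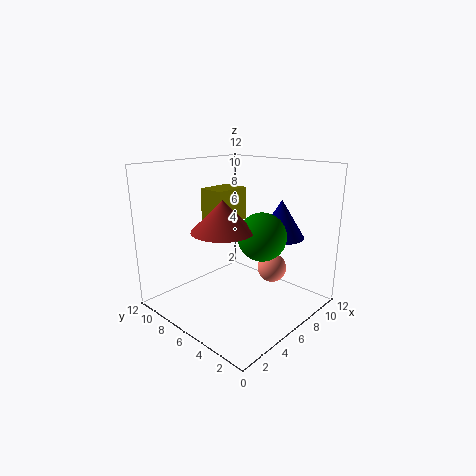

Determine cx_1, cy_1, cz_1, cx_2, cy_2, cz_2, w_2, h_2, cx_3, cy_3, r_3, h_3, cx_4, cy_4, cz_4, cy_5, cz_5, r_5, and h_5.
cx_1 = 8.5, cy_1 = 4.25, cz_1 = 3, cx_2 = 4.5, cy_2 = 6.5, cz_2 = 7.25, w_2 = 3, h_2 = 2.75, cx_3 = 4.25, cy_3 = 6, r_3 = 2.5, h_3 = 2.5, cx_4 = 7, cy_4 = 4.25, cz_4 = 6.25, cy_5 = 4, cz_5 = 5.75, r_5 = 2, h_5 = 3.25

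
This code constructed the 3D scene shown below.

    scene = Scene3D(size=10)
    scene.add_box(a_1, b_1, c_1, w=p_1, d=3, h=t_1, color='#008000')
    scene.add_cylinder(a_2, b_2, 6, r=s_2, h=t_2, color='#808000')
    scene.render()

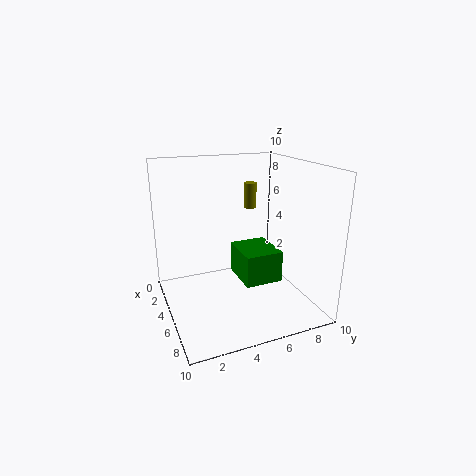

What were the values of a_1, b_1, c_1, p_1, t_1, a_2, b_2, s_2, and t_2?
a_1 = 1, b_1 = 6, c_1 = 0.5, p_1 = 3.5, t_1 = 2.5, a_2 = 1.5, b_2 = 7.5, s_2 = 0.5, t_2 = 2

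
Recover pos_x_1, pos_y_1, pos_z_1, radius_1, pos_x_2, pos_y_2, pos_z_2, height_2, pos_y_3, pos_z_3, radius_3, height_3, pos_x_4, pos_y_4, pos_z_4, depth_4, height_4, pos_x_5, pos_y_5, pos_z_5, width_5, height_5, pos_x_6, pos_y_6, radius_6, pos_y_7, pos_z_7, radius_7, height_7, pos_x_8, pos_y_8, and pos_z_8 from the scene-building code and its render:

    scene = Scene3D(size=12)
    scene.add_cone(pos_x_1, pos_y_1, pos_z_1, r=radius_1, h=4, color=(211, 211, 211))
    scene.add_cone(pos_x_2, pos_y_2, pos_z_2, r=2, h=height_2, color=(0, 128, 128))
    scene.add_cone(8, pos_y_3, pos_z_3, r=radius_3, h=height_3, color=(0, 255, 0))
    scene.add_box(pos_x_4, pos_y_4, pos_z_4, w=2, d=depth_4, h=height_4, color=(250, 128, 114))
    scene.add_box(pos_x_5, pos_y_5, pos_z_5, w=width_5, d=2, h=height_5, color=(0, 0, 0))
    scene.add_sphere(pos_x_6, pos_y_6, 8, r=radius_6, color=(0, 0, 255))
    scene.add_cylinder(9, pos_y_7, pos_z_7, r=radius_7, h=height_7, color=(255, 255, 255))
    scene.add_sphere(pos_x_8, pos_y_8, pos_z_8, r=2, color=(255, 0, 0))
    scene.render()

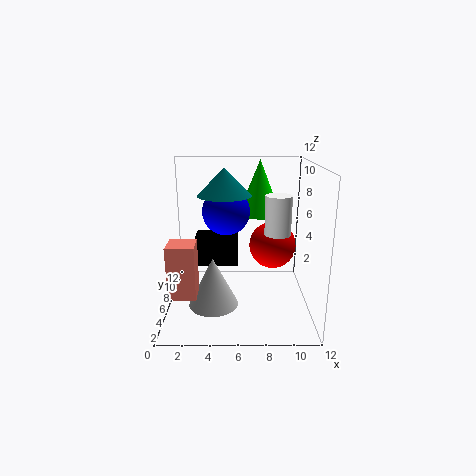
pos_x_1 = 4, pos_y_1 = 4, pos_z_1 = 1, radius_1 = 2, pos_x_2 = 5, pos_y_2 = 4, pos_z_2 = 10, height_2 = 2, pos_y_3 = 10, pos_z_3 = 7, radius_3 = 2, height_3 = 5, pos_x_4 = 1, pos_y_4 = 1, pos_z_4 = 3, depth_4 = 2, height_4 = 4, pos_x_5 = 2, pos_y_5 = 9, pos_z_5 = 2, width_5 = 4, height_5 = 3, pos_x_6 = 5, pos_y_6 = 7, radius_6 = 2, pos_y_7 = 4, pos_z_7 = 7, radius_7 = 1, height_7 = 3, pos_x_8 = 9, pos_y_8 = 7, pos_z_8 = 5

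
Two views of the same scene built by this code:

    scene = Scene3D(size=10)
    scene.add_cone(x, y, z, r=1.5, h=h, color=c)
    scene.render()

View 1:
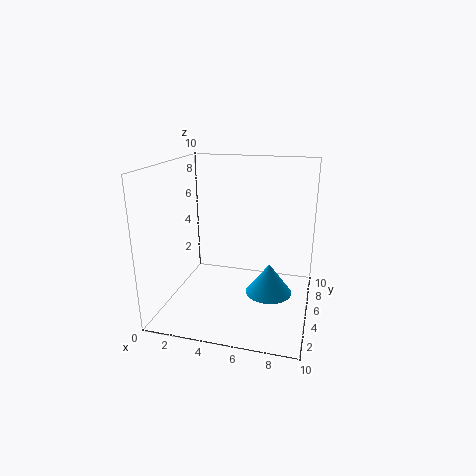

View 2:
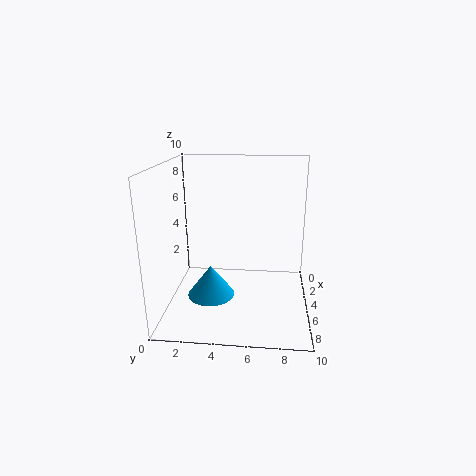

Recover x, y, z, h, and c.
x = 7.5
y = 3.5
z = 2
h = 2
c = 'deepskyblue'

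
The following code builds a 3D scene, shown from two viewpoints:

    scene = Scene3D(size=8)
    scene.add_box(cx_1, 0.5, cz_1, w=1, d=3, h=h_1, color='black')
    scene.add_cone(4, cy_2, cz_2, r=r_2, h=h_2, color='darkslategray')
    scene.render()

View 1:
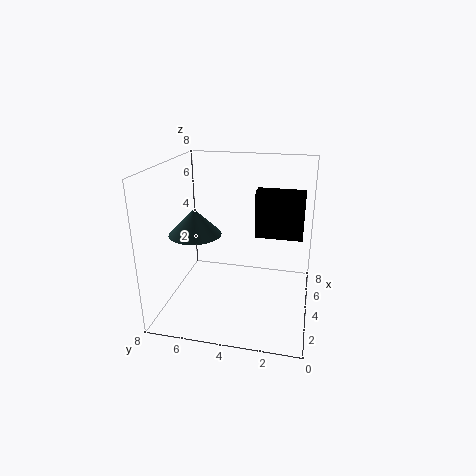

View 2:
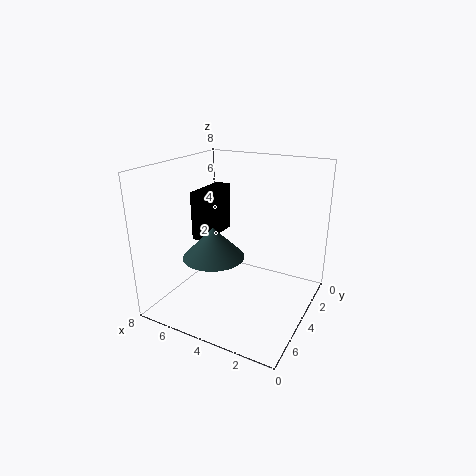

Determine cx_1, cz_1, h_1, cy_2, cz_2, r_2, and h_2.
cx_1 = 6.5; cz_1 = 3; h_1 = 3; cy_2 = 6.5; cz_2 = 4; r_2 = 1.5; h_2 = 1.5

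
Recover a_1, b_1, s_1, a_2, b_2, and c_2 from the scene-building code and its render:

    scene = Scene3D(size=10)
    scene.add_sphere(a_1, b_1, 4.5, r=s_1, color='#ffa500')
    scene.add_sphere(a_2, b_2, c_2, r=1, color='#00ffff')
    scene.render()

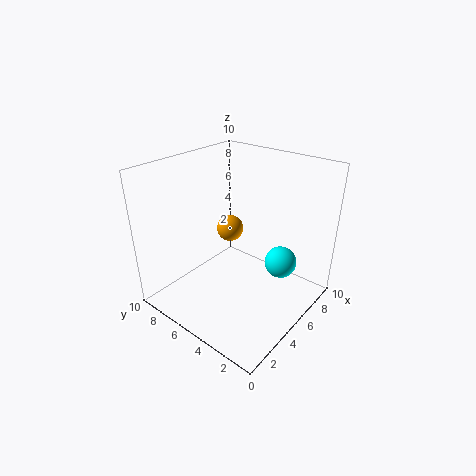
a_1 = 6.5, b_1 = 7, s_1 = 1, a_2 = 5, b_2 = 1.5, c_2 = 4.5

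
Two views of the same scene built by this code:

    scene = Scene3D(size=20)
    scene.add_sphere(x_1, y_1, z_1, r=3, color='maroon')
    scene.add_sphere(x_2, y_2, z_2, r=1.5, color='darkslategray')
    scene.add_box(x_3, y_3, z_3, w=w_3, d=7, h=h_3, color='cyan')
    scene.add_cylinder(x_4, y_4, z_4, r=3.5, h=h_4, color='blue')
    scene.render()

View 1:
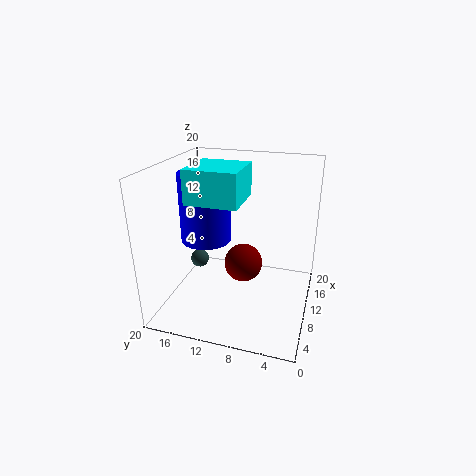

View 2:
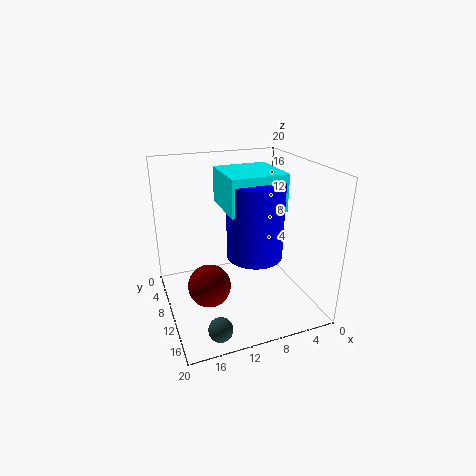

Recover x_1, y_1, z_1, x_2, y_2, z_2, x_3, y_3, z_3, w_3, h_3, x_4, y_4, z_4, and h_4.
x_1 = 14.5, y_1 = 10.5, z_1 = 3.5, x_2 = 15.5, y_2 = 18.5, z_2 = 2.5, x_3 = 6, y_3 = 9, z_3 = 15.5, w_3 = 7, h_3 = 4.5, x_4 = 9.5, y_4 = 14.5, z_4 = 9.5, h_4 = 9.5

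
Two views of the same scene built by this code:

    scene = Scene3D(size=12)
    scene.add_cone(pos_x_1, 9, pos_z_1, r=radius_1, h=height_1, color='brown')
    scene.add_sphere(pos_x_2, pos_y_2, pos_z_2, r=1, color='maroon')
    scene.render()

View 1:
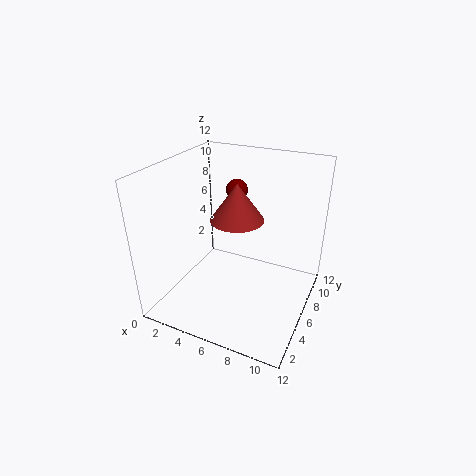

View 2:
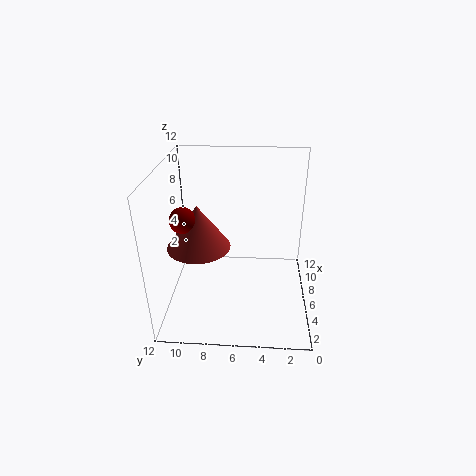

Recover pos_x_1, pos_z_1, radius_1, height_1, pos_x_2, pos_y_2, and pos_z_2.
pos_x_1 = 4.5, pos_z_1 = 6, radius_1 = 2.5, height_1 = 3.5, pos_x_2 = 4, pos_y_2 = 10, pos_z_2 = 8.5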